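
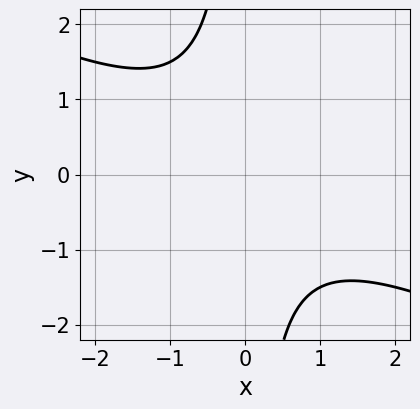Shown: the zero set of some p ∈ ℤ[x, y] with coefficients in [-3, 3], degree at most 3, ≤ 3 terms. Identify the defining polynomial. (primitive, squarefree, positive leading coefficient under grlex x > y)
x^2 + 2*x*y + 2

First, the degree is 2 — no degree-1 curve has this shape.
Then, reading off the gridlines: it misses every integer gridline on the y-axis; the curve avoids every integer x-axis point in the box.
Finally, solving for integer coefficients yields p as stated.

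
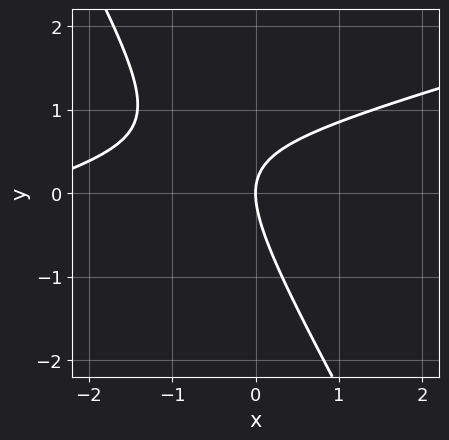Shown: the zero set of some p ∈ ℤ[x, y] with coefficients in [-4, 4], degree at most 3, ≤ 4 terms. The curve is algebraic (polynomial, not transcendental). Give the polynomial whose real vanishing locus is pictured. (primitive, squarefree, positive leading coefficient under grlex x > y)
(a) Degree: the shape is more complex than any degree-1 curve, so deg p = 2.
(b) Observable constraints: one x-axis crossing is at x = 0; one y-axis crossing is at y = 0.
(c) Solving for integer coefficients yields p as stated.

x^2 - 3*x*y - 2*y^2 + 3*x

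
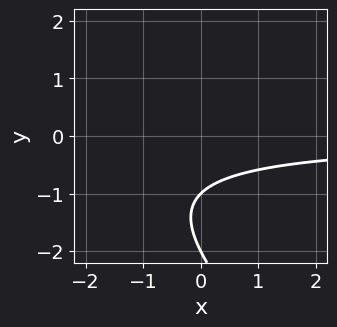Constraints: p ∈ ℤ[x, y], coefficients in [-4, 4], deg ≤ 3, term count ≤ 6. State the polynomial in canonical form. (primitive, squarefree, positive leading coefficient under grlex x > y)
First, the degree is 2 — no degree-1 curve has this shape.
Next, checking where it meets the axes: it misses every integer gridline on the x-axis; among the integer gridlines, it crosses the y-axis at y ∈ {-2, -1}.
Finally, assembling these constraints gives the stated polynomial.

x*y + y^2 + 3*y + 2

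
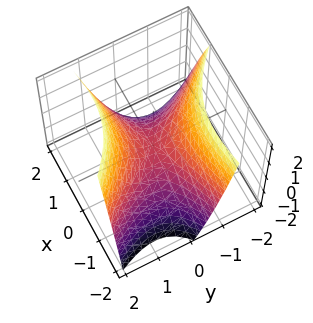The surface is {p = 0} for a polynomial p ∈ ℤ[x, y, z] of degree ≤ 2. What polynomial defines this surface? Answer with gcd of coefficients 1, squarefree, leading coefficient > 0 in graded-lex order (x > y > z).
(a) The degree is 2 — a generic line meets the surface in up to 2 points.
(b) Checking where it meets the axes: it meets the y-axis at y = 0 (among the integer gridlines); one x-axis crossing is at x = 0.
(c) Together with the visible shape, these determine p as stated.

x^2 - 2*x*y - 2*y^2 + 2*z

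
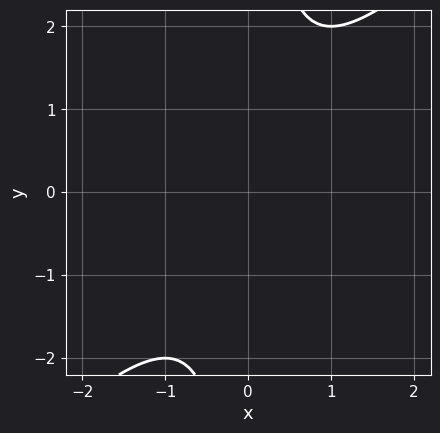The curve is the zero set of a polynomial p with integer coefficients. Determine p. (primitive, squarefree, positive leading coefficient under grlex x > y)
x^2 - x*y + 1

(a) The degree is 2 — the shape is more complex than any degree-1 curve.
(b) From the visible intercepts: no y-intercept at any integer in the box; no x-intercept at any integer in the box.
(c) Matching integer coefficients to the picture gives p.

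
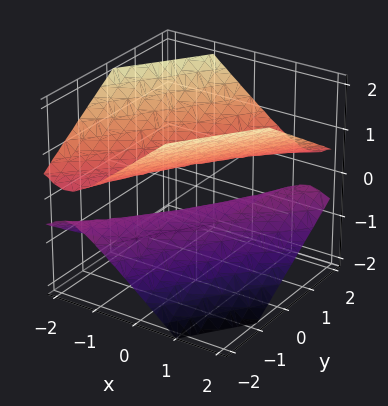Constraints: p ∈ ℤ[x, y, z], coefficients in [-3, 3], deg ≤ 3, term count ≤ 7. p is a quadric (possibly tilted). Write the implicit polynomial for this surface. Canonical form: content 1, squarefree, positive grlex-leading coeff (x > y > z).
2*x^2 - 3*x*y + y^2 - 3*z^2 + 1

1. The picture has 2 separate pieces. Treating them together as one polynomial.
2. The degree is 2 — a generic line meets the surface in up to 2 points.
3. From the axis intercepts and sections: the surface avoids every integer y-axis point in the box; the surface avoids every integer x-axis point in the box.
4. Putting this together gives p.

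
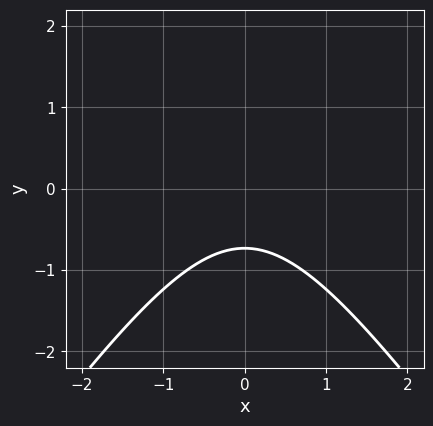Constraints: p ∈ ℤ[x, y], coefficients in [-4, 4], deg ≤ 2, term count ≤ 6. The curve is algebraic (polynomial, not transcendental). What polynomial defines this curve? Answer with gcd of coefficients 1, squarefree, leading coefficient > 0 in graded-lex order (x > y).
2*x^2 - y^2 + 2*y + 2

Degree: the shape is more complex than any degree-1 curve, so deg p = 2.
Symmetries: mirror symmetry x ↦ −x ⇒ only even powers of x.
Reading off the gridlines: the curve avoids every integer x-axis point in the box.
These observations pin down the coefficients.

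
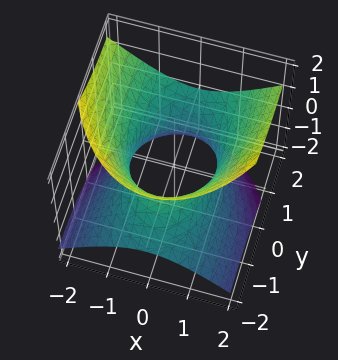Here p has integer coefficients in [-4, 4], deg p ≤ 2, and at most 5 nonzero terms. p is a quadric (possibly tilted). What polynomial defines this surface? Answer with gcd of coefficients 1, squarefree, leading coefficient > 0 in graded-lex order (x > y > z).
3*x^2 + y^2 - 3*y*z - 3*z^2 - 3

The degree is 2 — the shape is more complex than any degree-1 surface.
Against the integer gridlines: among the integer gridlines, it crosses the x-axis at x ∈ {-1, 1}; the surface avoids every integer z-axis point in the box.
Matching integer coefficients to the picture gives p.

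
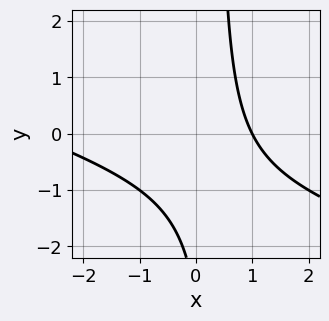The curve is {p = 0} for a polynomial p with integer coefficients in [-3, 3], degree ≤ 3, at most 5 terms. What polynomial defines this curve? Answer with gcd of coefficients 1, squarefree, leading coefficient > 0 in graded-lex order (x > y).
x^2 + 3*x*y + 2*x - y - 3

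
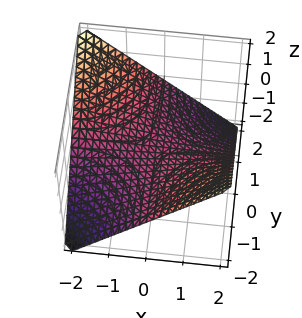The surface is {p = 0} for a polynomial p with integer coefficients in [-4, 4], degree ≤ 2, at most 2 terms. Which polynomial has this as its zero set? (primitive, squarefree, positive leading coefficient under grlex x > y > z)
1. deg p = 2. A hyperbolic paraboloid; a quadric.
2. Observable constraints: the visible y-axis segment lies entirely on the surface; every point of the x-axis in the box is on the surface; it meets the z-axis at z = 0 (among the integer gridlines).
3. Together with the visible shape, these determine p as stated.

x*y + 2*z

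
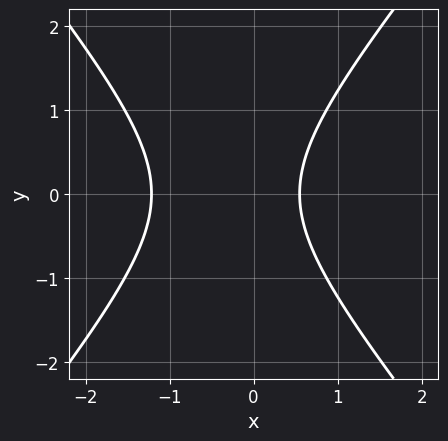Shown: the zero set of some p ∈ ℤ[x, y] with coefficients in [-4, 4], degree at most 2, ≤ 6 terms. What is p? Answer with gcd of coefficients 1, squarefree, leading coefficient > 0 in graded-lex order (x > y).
3*x^2 - 2*y^2 + 2*x - 2

First, degree: no degree-1 curve has this shape, so deg p = 2.
Then, symmetries: the y ↦ −y reflection is a symmetry, so y appears only in even powers.
Next, reading off the gridlines: the curve avoids every integer y-axis point in the box.
Finally, putting this together gives p.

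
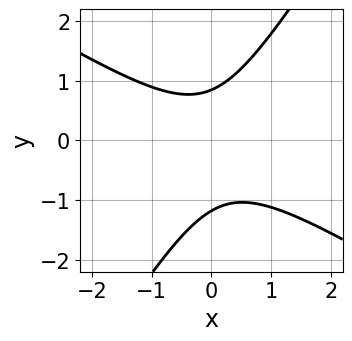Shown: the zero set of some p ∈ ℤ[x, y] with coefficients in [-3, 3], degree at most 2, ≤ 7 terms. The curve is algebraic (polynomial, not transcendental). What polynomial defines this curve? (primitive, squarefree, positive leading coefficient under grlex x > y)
1. deg p = 2.
2. Against the integer gridlines: it misses every integer gridline on the x-axis.
3. These observations pin down the coefficients.

3*x^2 + 3*x*y - 3*y^2 - y + 3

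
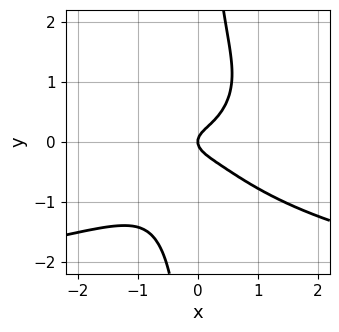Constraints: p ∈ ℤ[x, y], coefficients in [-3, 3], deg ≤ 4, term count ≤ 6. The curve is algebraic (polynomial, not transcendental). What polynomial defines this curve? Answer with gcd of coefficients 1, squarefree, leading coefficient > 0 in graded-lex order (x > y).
First, the degree is 4 — the shape is more complex than any degree-3 curve.
Next, from the axis intercepts and sections: one x-axis crossing is at x = 0; it crosses the y-axis at the gridline y = 0.
Finally, the integer polynomial consistent with all of this is the stated p.

x^3*y + 3*x*y^3 + 3*x^3 - 3*y^2 + x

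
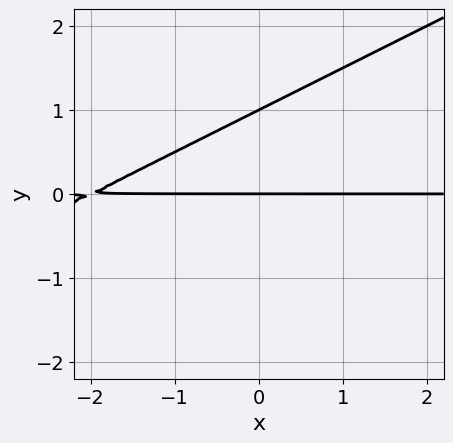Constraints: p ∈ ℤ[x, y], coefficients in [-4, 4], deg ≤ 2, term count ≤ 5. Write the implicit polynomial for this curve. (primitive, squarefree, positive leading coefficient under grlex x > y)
x*y - 2*y^2 + 2*y

(a) Degree: the shape is more complex than any degree-1 curve, so deg p = 2.
(b) Observable constraints: among the integer gridlines, it crosses the y-axis at y ∈ {0, 1}; every point of the x-axis in the box is on the curve.
(c) Matching integer coefficients to the picture gives p.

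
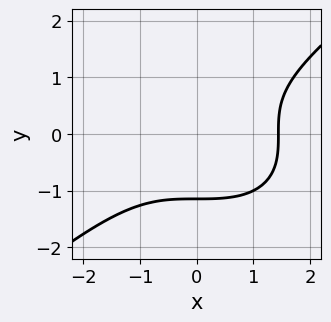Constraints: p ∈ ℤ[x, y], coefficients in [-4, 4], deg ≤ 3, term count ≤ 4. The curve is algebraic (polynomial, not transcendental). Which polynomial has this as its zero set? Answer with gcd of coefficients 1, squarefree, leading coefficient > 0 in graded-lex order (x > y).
First, deg p = 3. A generic line meets the curve in up to 3 points.
Finally, the integer polynomial consistent with all of this is the stated p.

x^3 - 2*y^3 - 3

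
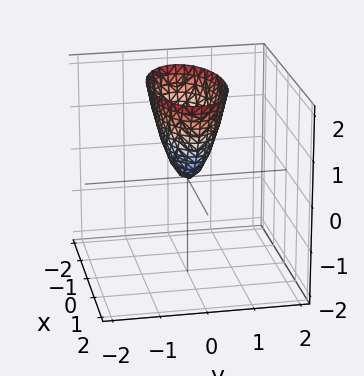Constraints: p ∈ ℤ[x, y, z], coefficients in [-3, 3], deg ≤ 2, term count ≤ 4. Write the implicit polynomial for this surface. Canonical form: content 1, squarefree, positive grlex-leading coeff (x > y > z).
First, degree: a paraboloid; a quadric, so deg p = 2.
Then, symmetries: mirror symmetry x ↦ −x ⇒ only even powers of x; it's symmetric under y → −y, forcing even powers of y.
Then, observable constraints: it crosses the x-axis at the gridline x = 0; it crosses the y-axis at the gridline y = 0; it crosses the z-axis at the gridline z = 0.
Finally, together with the visible shape, these determine p as stated.

x^2 + 3*y^2 - z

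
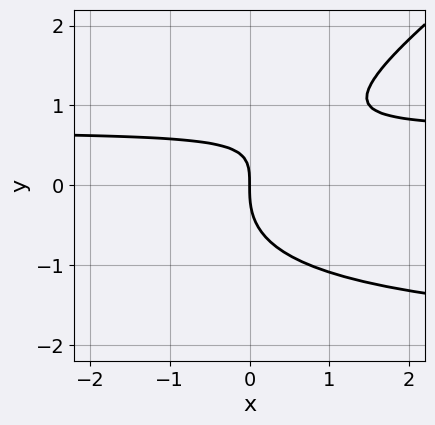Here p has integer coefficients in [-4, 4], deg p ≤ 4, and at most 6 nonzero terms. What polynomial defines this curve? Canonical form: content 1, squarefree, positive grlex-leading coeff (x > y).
Degree: no degree-2 curve has this shape, so deg p = 3.
Observable constraints: it meets the y-axis at y = 0 (among the integer gridlines); it crosses the x-axis at the gridline x = 0.
These observations pin down the coefficients.

2*x*y^2 - 3*y^3 + 3*x*y - 3*x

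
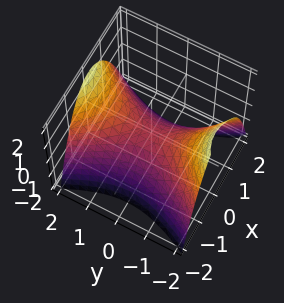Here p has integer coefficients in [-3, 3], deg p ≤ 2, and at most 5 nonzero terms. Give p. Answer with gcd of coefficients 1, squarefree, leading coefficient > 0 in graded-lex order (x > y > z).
2*x^2 - y^2 + 2*z

The degree is 2 — a hyperbolic paraboloid; a quadric.
Symmetries: the x ↦ −x reflection is a symmetry, so x appears only in even powers; mirror symmetry y ↦ −y ⇒ only even powers of y.
Against the integer gridlines: one x-axis crossing is at x = 0; one z-axis crossing is at z = 0.
The integer polynomial consistent with all of this is the stated p.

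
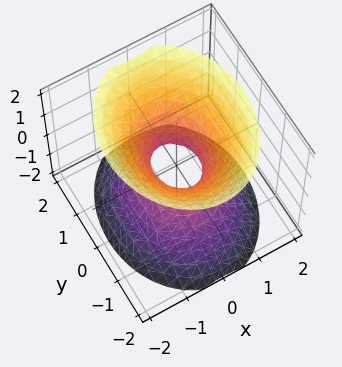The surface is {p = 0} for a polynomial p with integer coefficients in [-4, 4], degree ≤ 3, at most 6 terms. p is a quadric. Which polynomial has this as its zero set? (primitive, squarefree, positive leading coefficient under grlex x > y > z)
First, the degree is 2 — one connected sheet with a waist; a quadric.
Next, symmetries: it's symmetric under z → −z, forcing even powers of z; the y ↦ −y reflection is a symmetry, so y appears only in even powers; mirror symmetry x ↦ −x ⇒ only even powers of x.
Then, from the axis intercepts and sections: it misses every integer gridline on the z-axis.
Finally, assembling these constraints gives the stated polynomial.

3*x^2 + 2*y^2 - 2*z^2 - 1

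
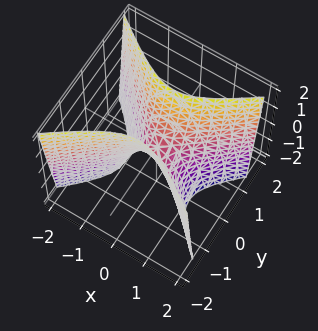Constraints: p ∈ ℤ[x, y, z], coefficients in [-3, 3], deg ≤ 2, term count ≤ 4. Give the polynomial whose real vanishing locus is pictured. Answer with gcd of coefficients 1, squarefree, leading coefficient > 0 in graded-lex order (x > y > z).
2*x^2 - 3*y^2 + z

deg p = 2. A saddle surface; a quadric.
Symmetries: the x ↦ −x reflection is a symmetry, so x appears only in even powers; mirror symmetry y ↦ −y ⇒ only even powers of y.
Against the integer gridlines: one y-axis crossing is at y = 0; one x-axis crossing is at x = 0; it crosses the z-axis at the gridline z = 0.
Solving for integer coefficients yields p as stated.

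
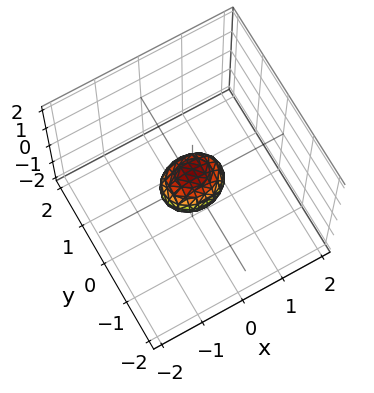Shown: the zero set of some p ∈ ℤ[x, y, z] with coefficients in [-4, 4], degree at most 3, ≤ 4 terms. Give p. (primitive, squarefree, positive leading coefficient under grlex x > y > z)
2*x^2 + 3*y^2 + 2*z^2 - 1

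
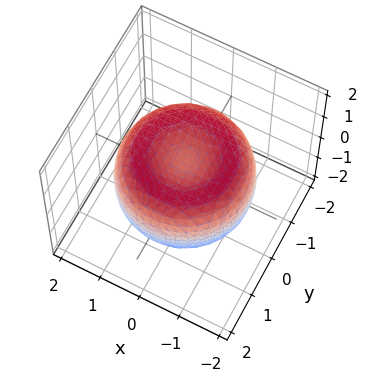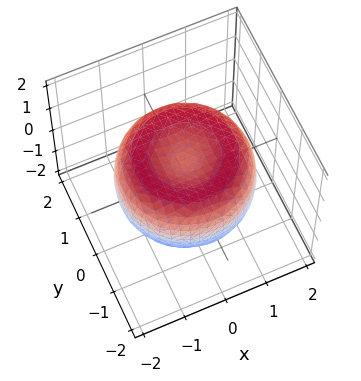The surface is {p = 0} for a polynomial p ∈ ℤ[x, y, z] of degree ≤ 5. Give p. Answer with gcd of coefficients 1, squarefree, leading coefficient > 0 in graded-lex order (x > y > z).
x^4 + 2*x^2*y^2 + y^4 - 2*x^2 - 2*y^2 + 2*z^2 - 1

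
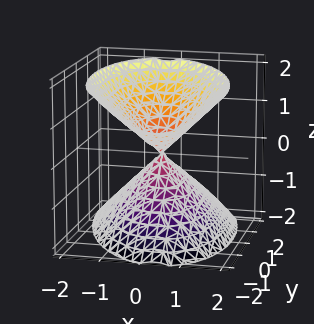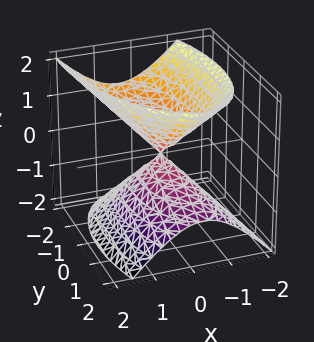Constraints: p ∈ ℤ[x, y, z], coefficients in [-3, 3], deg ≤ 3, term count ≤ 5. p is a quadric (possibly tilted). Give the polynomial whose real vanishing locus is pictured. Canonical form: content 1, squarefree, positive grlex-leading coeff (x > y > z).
First, there are 2 components. They look like related sheets of one shape, so recover p as a whole.
Then, the degree is 2 — the shape is more complex than any degree-1 surface.
Then, against the integer gridlines: it crosses the z-axis at the gridline z = 0; it meets the x-axis at x = 0 (among the integer gridlines); one y-axis crossing is at y = 0.
Finally, solving for integer coefficients yields p as stated.

3*x^2 + x*y + y^2 + y*z - 2*z^2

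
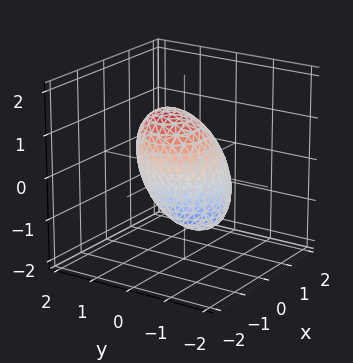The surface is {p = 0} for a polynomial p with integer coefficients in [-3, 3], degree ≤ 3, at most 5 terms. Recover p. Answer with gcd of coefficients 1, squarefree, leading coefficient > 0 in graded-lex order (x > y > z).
3*x^2 + 3*y^2 - 2*y*z + 2*z^2 - 3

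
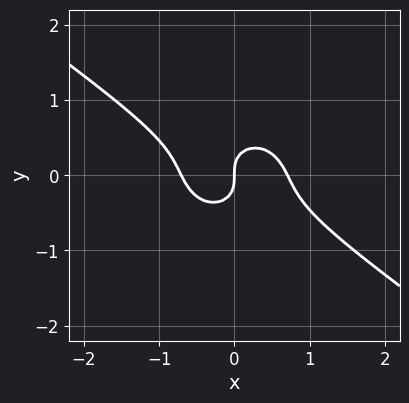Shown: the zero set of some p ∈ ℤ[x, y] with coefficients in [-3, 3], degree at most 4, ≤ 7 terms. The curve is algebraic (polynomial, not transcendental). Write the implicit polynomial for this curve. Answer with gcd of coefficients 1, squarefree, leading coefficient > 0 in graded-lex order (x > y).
2*x^3 + 2*x^2*y + x*y^2 + 3*y^3 - x

deg p = 3. A generic line meets the curve in up to 3 points.
Observable constraints: it crosses the y-axis at the gridline y = 0; it meets the x-axis at x = 0 (among the integer gridlines).
Solving for integer coefficients yields p as stated.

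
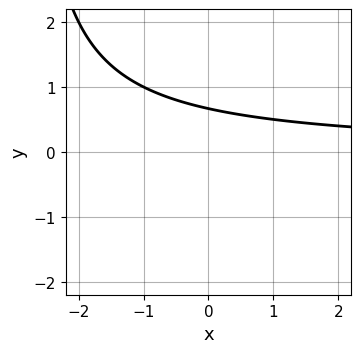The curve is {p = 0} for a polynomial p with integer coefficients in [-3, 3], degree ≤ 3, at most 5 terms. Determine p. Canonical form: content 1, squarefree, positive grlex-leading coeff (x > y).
x*y + 3*y - 2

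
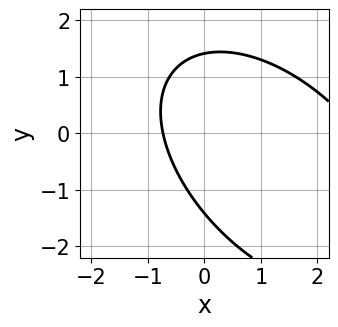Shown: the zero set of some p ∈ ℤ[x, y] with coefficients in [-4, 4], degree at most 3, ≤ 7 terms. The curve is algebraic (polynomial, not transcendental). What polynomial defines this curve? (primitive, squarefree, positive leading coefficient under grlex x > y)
x^2 + x*y + y^2 - 2*x - 2

(a) deg p = 2.
(b) Solving for integer coefficients yields p as stated.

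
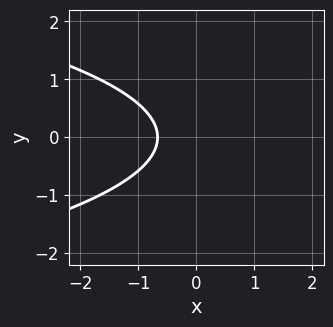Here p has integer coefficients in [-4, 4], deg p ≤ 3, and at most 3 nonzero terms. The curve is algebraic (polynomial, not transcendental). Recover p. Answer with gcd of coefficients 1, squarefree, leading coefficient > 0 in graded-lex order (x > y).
Degree: a generic line meets the curve in up to 2 points, so deg p = 2.
Symmetries: the y ↦ −y reflection is a symmetry, so y appears only in even powers.
Reading off the gridlines: the curve avoids every integer y-axis point in the box.
Fitting integer coefficients to these (and the overall shape) gives p.

3*y^2 + 3*x + 2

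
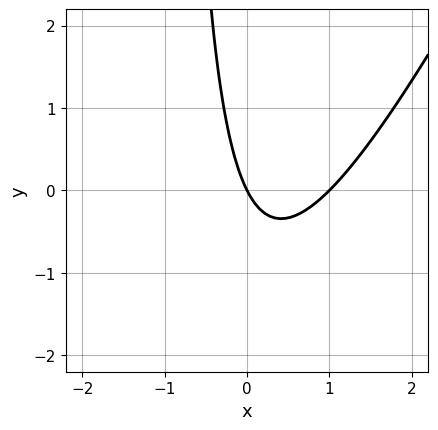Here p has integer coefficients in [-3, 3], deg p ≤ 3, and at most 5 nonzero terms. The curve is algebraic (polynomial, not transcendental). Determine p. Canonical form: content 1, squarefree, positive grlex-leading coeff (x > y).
2*x^2 - x*y - 2*x - y

The degree is 2 — a generic line meets the curve in up to 2 points.
From the visible intercepts: among the integer gridlines, it crosses the x-axis at x ∈ {0, 1}; it meets the y-axis at y = 0 (among the integer gridlines).
Matching integer coefficients to the picture gives p.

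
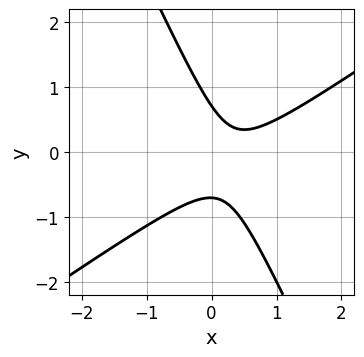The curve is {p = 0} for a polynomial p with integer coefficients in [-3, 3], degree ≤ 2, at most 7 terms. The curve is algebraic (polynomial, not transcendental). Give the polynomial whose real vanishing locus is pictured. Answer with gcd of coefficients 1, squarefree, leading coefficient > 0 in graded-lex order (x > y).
Degree: a generic line meets the curve in up to 2 points, so deg p = 2.
From the visible intercepts: the curve avoids every integer x-axis point in the box.
Matching integer coefficients to the picture gives p.

3*x^2 - 3*x*y - 2*y^2 - 2*x + 1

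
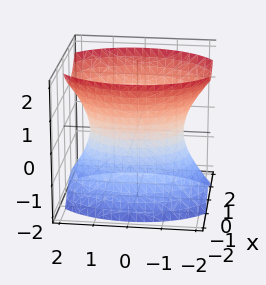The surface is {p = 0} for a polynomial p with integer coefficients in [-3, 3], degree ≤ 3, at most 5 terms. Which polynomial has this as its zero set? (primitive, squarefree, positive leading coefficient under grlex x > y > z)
1. deg p = 2. One connected sheet with a waist; a quadric.
2. Symmetries: mirror symmetry z ↦ −z ⇒ only even powers of z; it's symmetric under y → −y, forcing even powers of y; the x ↦ −x reflection is a symmetry, so x appears only in even powers.
3. Reading off the gridlines: among the integer gridlines, it crosses the x-axis at x ∈ {-1, 1}; the surface avoids every integer z-axis point in the box.
4. Assembling these constraints gives the stated polynomial.

2*x^2 + y^2 - z^2 - 2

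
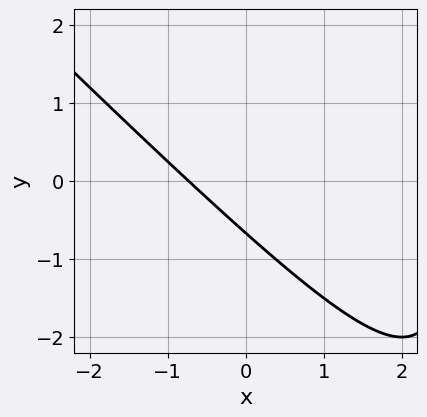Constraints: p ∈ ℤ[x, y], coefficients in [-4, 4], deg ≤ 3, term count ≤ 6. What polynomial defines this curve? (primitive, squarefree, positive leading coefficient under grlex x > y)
x^2 + x*y - 2*x - 3*y - 2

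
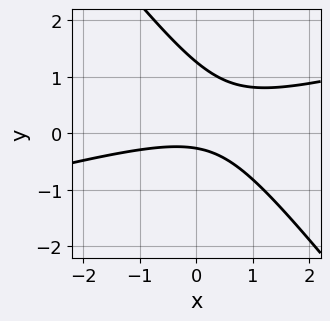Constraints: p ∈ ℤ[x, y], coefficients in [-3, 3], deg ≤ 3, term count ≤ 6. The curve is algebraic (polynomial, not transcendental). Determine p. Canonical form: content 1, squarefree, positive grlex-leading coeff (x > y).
(a) Degree: no degree-1 curve has this shape, so deg p = 2.
(b) Reading off the gridlines: no x-intercept at any integer in the box.
(c) Putting this together gives p.

x^2 - 3*x*y - 3*y^2 + 3*y + 1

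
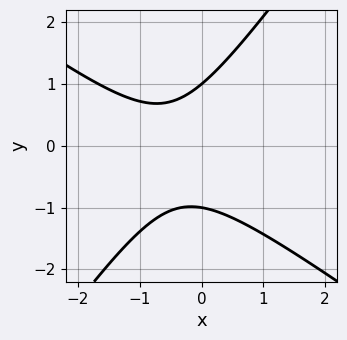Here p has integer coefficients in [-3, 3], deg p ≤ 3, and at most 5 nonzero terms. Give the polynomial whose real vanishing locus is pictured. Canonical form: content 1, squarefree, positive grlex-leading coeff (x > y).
3*x^2 + 2*x*y - 3*y^2 + 3*x + 3

(a) Degree: a generic line meets the curve in up to 2 points, so deg p = 2.
(b) Against the integer gridlines: among the integer gridlines, it crosses the y-axis at y ∈ {-1, 1}; no x-intercept at any integer in the box.
(c) The integer polynomial consistent with all of this is the stated p.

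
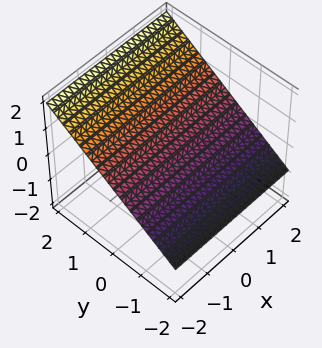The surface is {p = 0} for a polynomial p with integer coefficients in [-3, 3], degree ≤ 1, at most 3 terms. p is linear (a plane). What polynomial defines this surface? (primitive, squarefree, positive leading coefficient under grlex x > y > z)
2*y - 3*z + 2

(a) Degree: the surface is flat (a plane), so deg p = 1.
(b) Against the integer gridlines: the surface avoids every integer x-axis point in the box; it crosses the y-axis at the gridline y = -1.
(c) Matching integer coefficients to the picture gives p.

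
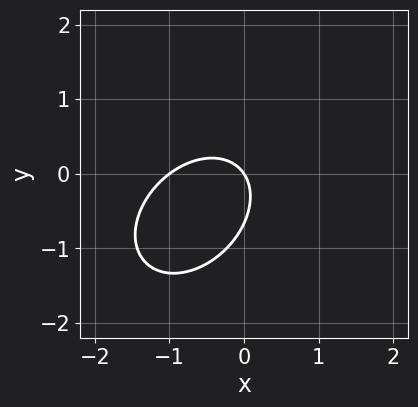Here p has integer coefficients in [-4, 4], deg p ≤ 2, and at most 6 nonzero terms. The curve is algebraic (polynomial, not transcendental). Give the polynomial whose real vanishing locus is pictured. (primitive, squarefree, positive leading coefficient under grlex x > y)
3*x^2 - 2*x*y + 3*y^2 + 3*x + 2*y

First, degree: no degree-1 curve has this shape, so deg p = 2.
Next, from the visible intercepts: among the integer gridlines, it crosses the x-axis at x ∈ {-1, 0}; it meets the y-axis at y = 0 (among the integer gridlines).
Finally, the integer polynomial consistent with all of this is the stated p.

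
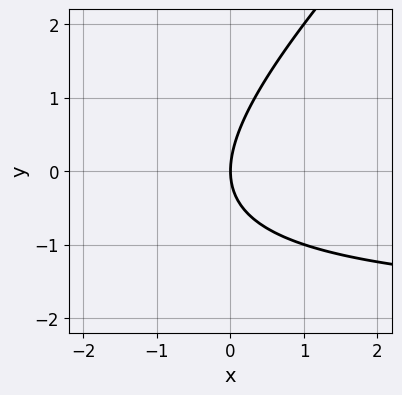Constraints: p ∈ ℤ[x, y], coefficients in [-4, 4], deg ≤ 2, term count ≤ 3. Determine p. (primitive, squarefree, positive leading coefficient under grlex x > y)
x*y - y^2 + 2*x

1. deg p = 2.
2. Against the integer gridlines: one x-axis crossing is at x = 0; one y-axis crossing is at y = 0.
3. Matching integer coefficients to the picture gives p.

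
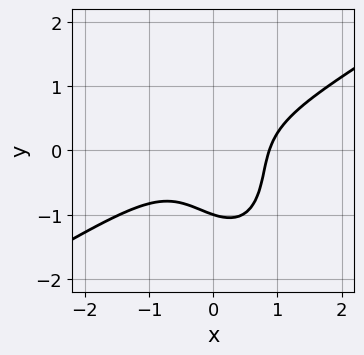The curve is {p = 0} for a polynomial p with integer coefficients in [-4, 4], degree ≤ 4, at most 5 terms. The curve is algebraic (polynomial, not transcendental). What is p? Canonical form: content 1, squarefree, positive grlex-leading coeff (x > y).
The degree is 3 — a generic line meets the curve in up to 3 points.
From the visible intercepts: it crosses the y-axis at the gridline y = -1.
The integer polynomial consistent with all of this is the stated p.

3*x^3 - 3*x^2*y - 2*x*y^2 - 2*y^3 - 2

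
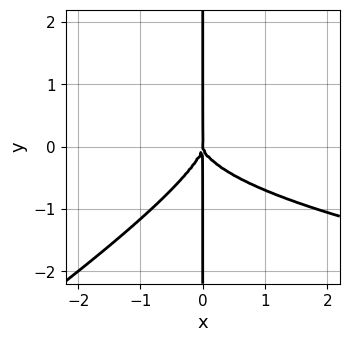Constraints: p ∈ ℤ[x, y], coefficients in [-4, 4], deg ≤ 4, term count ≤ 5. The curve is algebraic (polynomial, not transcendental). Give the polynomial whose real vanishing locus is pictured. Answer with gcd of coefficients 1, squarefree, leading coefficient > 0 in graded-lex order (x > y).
2*x^2*y^2 - 3*x*y^3 - 2*x^3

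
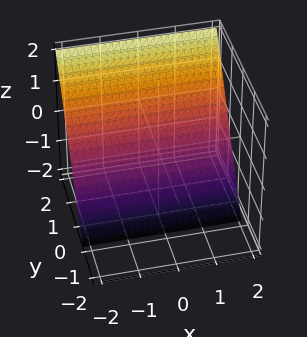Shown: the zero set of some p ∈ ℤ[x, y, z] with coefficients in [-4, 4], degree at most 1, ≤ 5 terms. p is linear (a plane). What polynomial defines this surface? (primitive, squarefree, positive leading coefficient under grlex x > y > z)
3*y - 2*z - 2

1. The degree is 1 — the surface is flat (a plane).
2. Checking where it meets the axes: it crosses the z-axis at the gridline z = -1; the surface avoids every integer x-axis point in the box.
3. Fitting integer coefficients to these (and the overall shape) gives p.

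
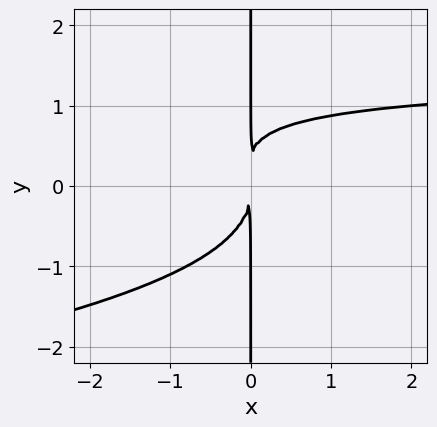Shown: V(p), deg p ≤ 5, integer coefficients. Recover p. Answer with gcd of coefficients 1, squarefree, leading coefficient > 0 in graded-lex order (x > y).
3*x*y^3 + 2*x^2*y - x*y^2 - 3*x^2

deg p = 4. The shape is more complex than any degree-3 curve.
Checking where it meets the axes: the visible y-axis segment lies entirely on the curve.
Fitting integer coefficients to these (and the overall shape) gives p.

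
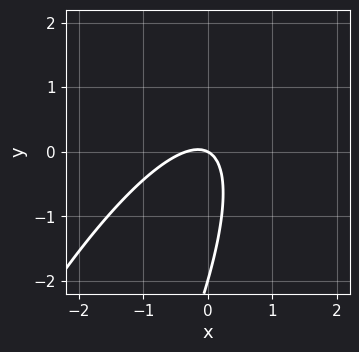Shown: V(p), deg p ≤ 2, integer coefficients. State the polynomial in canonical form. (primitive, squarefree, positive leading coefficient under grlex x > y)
1. The degree is 2 — a generic line meets the curve in up to 2 points.
2. Against the integer gridlines: it crosses the x-axis at the gridline x = 0; the y-axis gridline crossings are at y ∈ {-2, 0}.
3. Matching integer coefficients to the picture gives p.

3*x^2 - 3*x*y + y^2 + x + 2*y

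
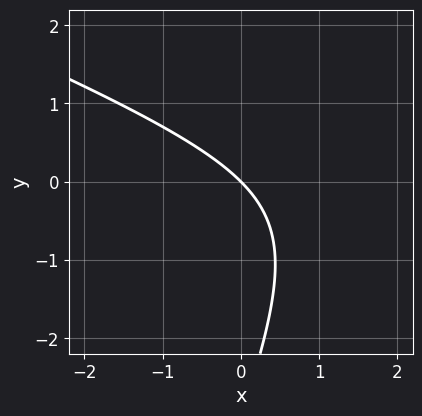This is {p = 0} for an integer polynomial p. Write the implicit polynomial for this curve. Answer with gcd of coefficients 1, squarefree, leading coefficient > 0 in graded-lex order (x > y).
(a) deg p = 2.
(b) Observable constraints: it crosses the y-axis at the gridline y = 0; it meets the x-axis at x = 0 (among the integer gridlines).
(c) Fitting integer coefficients to these (and the overall shape) gives p.

x^2 + 2*x*y - y^2 - 3*x - 3*y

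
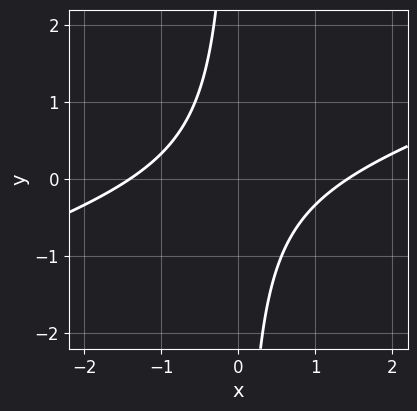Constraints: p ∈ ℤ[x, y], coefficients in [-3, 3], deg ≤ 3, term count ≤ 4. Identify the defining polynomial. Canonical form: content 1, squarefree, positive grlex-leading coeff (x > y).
(a) Degree: the shape is more complex than any degree-1 curve, so deg p = 2.
(b) Observable constraints: no y-intercept at any integer in the box.
(c) Together with the visible shape, these determine p as stated.

x^2 - 3*x*y - 2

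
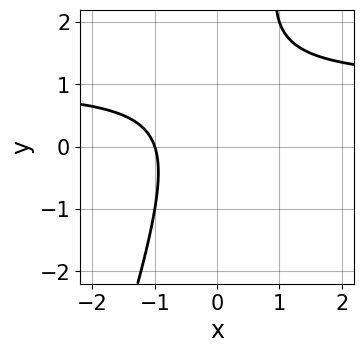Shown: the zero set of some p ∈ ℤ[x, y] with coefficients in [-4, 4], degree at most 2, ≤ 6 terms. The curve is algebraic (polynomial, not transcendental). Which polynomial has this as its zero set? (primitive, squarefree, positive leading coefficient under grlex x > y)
First, degree: no degree-1 curve has this shape, so deg p = 2.
Then, from the visible intercepts: it crosses the x-axis at the gridline x = -1; the curve avoids every integer y-axis point in the box.
Finally, assembling these constraints gives the stated polynomial.

3*x*y - y^2 - 3*x + 2*y - 3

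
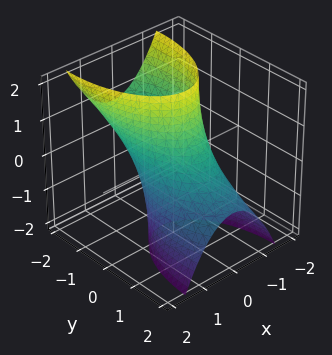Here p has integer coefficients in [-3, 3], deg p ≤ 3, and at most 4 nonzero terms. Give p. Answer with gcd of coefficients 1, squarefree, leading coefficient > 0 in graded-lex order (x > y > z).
3*x^2 + y^2 + 2*y*z - 2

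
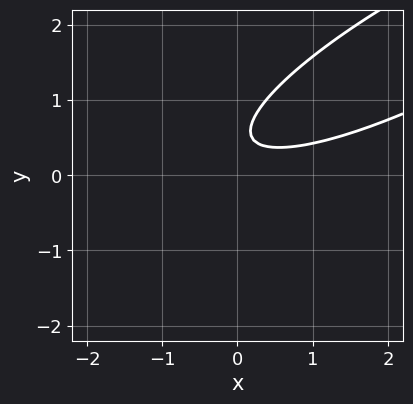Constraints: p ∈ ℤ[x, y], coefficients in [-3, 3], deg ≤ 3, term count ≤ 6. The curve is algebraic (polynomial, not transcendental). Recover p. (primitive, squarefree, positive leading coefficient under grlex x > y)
x^2 - 3*x*y + 3*y^2 - 3*y + 1

First, the degree is 2 — a generic line meets the curve in up to 2 points.
Next, against the integer gridlines: the curve avoids every integer x-axis point in the box; the curve avoids every integer y-axis point in the box.
Finally, putting this together gives p.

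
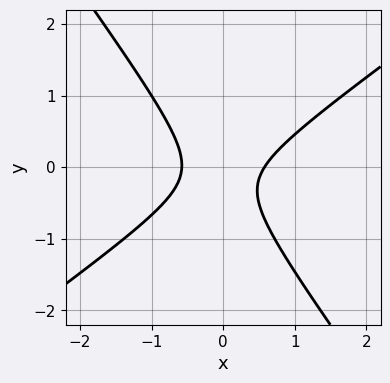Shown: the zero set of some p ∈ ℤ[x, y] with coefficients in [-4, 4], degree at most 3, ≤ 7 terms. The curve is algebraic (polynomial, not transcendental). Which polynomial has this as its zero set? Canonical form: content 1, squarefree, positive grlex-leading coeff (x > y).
3*x^2 - 2*x*y - 3*y^2 - y - 1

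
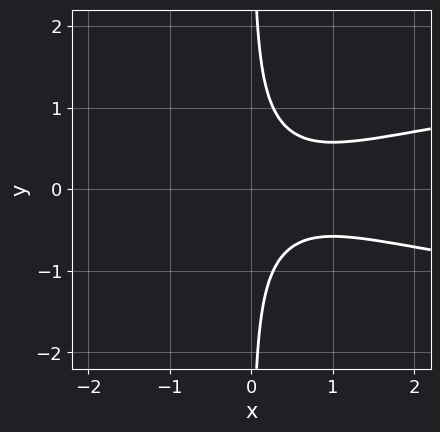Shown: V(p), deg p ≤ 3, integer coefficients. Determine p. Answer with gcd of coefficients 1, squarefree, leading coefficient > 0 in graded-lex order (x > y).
3*x*y^2 - x^2 + x - 1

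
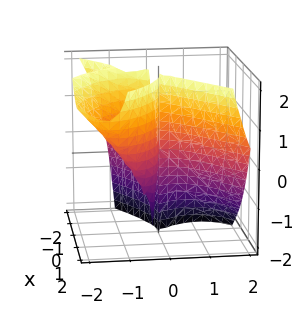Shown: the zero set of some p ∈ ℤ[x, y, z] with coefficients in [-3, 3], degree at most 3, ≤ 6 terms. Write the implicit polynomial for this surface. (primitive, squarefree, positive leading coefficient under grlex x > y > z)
(a) The degree is 3 — a generic line meets the surface in up to 3 points.
(b) Checking where it meets the axes: the visible z-axis segment lies entirely on the surface; it crosses the y-axis at the gridline y = 0; it crosses the x-axis at the gridline x = 0.
(c) Assembling these constraints gives the stated polynomial.

x^3 - 2*y^3 - 2*y^2*z + 3*x*y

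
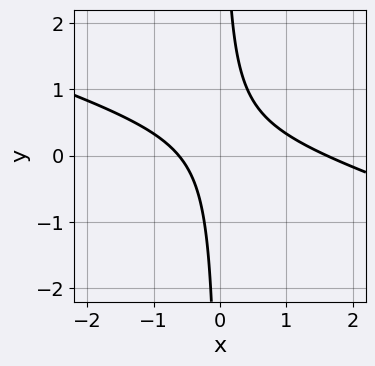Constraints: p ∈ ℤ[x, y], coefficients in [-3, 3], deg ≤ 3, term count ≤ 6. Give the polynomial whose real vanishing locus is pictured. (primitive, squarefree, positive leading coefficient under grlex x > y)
x^2 + 3*x*y - x - 1

1. The degree is 2 — a generic line meets the curve in up to 2 points.
2. Checking where it meets the axes: it misses every integer gridline on the y-axis.
3. Together with the visible shape, these determine p as stated.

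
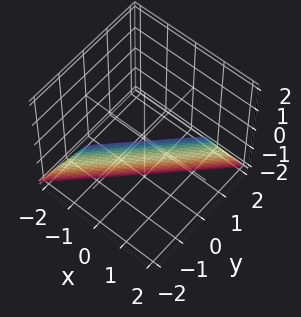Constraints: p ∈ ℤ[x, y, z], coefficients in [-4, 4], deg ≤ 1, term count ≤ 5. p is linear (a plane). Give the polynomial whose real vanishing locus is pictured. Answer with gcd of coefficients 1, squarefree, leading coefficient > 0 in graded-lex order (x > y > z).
First, the degree is 1 — the surface is flat (a plane).
Next, against the integer gridlines: it meets the x-axis at x = 1 (among the integer gridlines); it meets the z-axis at z = -2 (among the integer gridlines); it meets the y-axis at y = -1 (among the integer gridlines).
Finally, the integer polynomial consistent with all of this is the stated p.

2*x - 2*y - z - 2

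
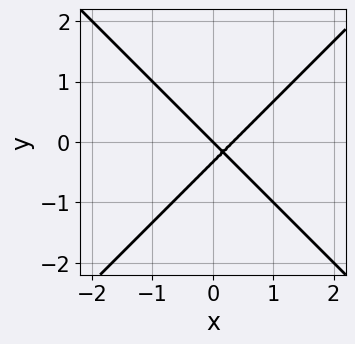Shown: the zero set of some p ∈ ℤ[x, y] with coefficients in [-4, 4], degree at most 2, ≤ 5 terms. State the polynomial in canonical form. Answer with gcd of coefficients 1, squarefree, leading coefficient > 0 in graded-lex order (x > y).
3*x^2 - 3*y^2 - x - y

First, deg p = 2.
Then, observable constraints: one x-axis crossing is at x = 0; it crosses the y-axis at the gridline y = 0.
Finally, assembling these constraints gives the stated polynomial.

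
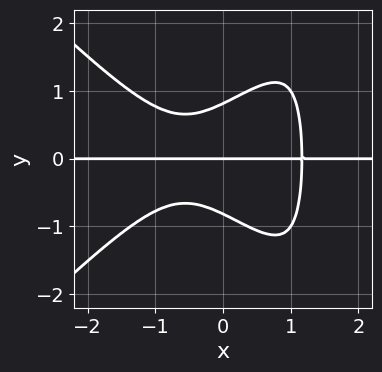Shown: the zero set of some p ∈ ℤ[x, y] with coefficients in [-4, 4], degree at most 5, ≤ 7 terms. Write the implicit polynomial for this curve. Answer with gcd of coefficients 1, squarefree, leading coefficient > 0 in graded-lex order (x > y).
1. deg p = 4. No degree-3 curve has this shape.
2. Against the integer gridlines: one y-axis crossing is at y = 0; every point of the x-axis in the box is on the curve.
3. Together with the visible shape, these determine p as stated.

2*x^3*y - 2*x*y^3 + 3*y^3 - x*y - 2*y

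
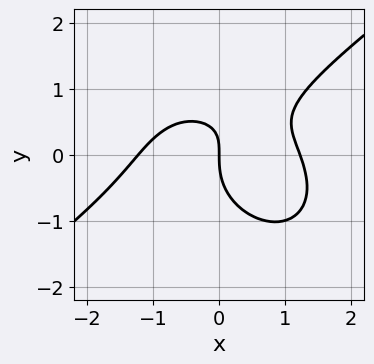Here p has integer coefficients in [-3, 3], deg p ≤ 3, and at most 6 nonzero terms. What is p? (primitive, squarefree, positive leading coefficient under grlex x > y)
2*x^3 - x^2*y - 3*y^3 + 3*x*y - 3*x

(a) Degree: a generic line meets the curve in up to 3 points, so deg p = 3.
(b) Observable constraints: one y-axis crossing is at y = 0; it meets the x-axis at x = 0 (among the integer gridlines).
(c) Matching integer coefficients to the picture gives p.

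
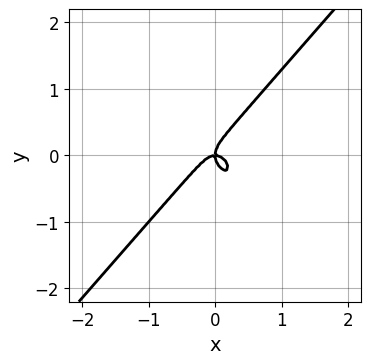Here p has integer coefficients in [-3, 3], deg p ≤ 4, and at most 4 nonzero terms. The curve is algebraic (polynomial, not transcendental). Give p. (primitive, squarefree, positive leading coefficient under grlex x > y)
3*x^3 - 2*y^3 + x*y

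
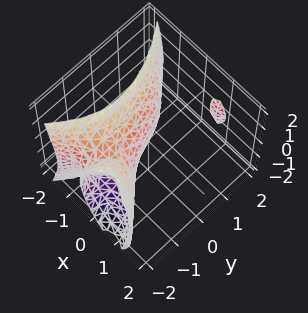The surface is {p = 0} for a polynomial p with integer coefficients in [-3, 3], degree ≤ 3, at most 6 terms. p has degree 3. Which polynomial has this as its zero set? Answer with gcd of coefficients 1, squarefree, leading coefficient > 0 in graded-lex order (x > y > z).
First, the picture has 2 separate pieces. They look like related sheets of one shape, so recover p as a whole.
Then, degree: no degree-2 surface has this shape, so deg p = 3.
Next, checking where it meets the axes: it crosses the y-axis at the gridline y = 0; it meets the x-axis at x = 0 (among the integer gridlines); it crosses the z-axis at the gridline z = 0.
Finally, together with the visible shape, these determine p as stated.

3*x^3 - 2*x*y^2 + z^2 + 3*x + y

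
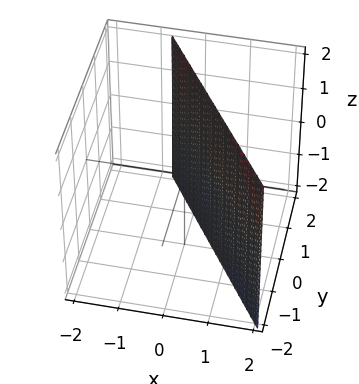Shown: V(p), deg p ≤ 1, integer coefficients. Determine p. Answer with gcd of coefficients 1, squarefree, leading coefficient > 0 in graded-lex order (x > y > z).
3*x + 2*y - 2

1. deg p = 1. The surface is flat (a plane).
2. From the visible intercepts: it meets the y-axis at y = 1 (among the integer gridlines); no z-intercept at any integer in the box.
3. Solving for integer coefficients yields p as stated.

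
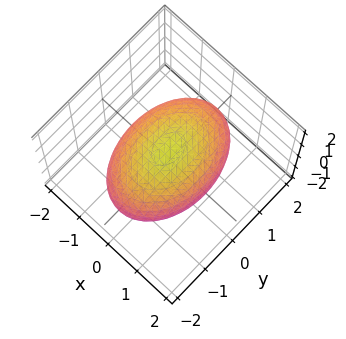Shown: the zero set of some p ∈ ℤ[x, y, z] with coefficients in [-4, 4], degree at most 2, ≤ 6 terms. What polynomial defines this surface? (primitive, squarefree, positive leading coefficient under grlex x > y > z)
First, degree: a closed, bounded, convex surface; a quadric, so deg p = 2.
Then, symmetries: mirror symmetry y ↦ −y ⇒ only even powers of y; mirror symmetry z ↦ −z ⇒ only even powers of z; mirror symmetry x ↦ −x ⇒ only even powers of x.
Next, checking where it meets the axes: among the integer gridlines, it crosses the z-axis at z ∈ {-1, 1}.
Finally, assembling these constraints gives the stated polynomial.

2*x^2 + y^2 + 3*z^2 - 3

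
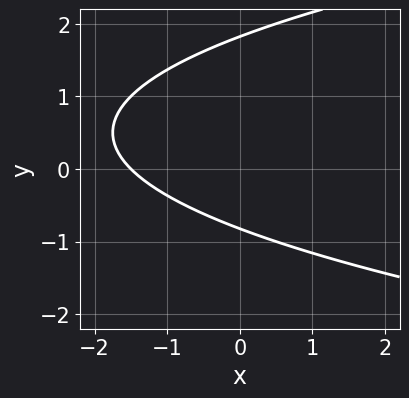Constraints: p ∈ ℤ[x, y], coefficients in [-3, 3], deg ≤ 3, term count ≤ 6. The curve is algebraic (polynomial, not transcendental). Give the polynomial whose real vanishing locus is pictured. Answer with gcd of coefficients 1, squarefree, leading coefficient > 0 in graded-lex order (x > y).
2*y^2 - 2*x - 2*y - 3

1. deg p = 2.
2. The integer polynomial consistent with all of this is the stated p.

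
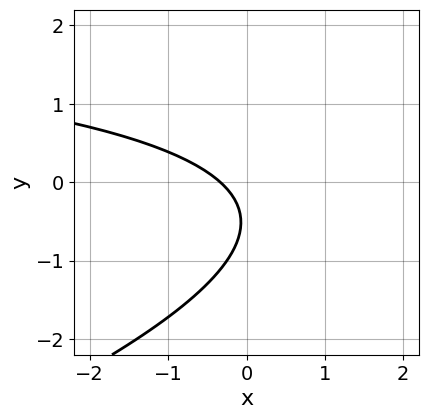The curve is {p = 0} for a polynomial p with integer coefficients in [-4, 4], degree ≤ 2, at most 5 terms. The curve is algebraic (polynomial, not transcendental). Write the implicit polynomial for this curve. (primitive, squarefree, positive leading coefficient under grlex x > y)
x*y - 3*y^2 - 3*x - 3*y - 1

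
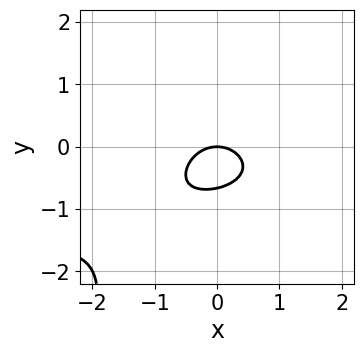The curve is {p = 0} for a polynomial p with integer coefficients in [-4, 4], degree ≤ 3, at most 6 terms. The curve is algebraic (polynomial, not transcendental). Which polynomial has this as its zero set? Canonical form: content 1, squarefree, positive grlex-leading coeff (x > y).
x^2*y + x*y^2 + 2*x^2 + 3*y^2 + 2*y

The degree is 3 — a generic line meets the curve in up to 3 points.
Checking where it meets the axes: it meets the y-axis at y = 0 (among the integer gridlines); it meets the x-axis at x = 0 (among the integer gridlines).
Fitting integer coefficients to these (and the overall shape) gives p.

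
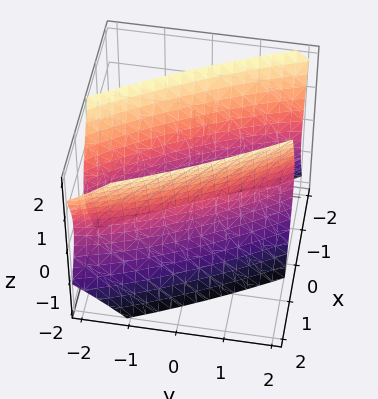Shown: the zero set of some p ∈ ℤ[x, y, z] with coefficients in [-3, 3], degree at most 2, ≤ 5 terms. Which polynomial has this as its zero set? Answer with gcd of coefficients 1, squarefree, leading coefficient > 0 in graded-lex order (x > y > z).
First, there are 2 components. They look like related sheets of one shape, so recover p as a whole.
Next, deg p = 2. The shape is more complex than any degree-1 surface.
Next, checking where it meets the axes: the surface avoids every integer z-axis point in the box.
Finally, solving for integer coefficients yields p as stated.

3*x^2 + 3*x*y + y^2 - z^2 - 2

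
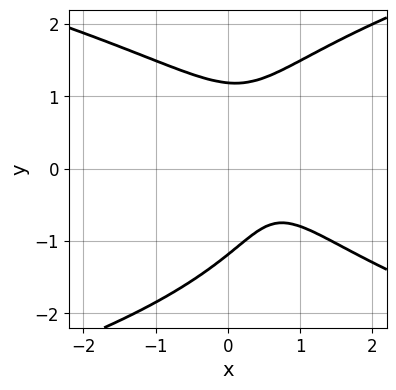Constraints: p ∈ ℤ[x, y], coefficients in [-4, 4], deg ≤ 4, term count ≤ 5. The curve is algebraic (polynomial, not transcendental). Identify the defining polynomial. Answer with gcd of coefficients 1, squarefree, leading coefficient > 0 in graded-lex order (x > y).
y^4 - 3*x^2 - 2*x*y + 3*x - 2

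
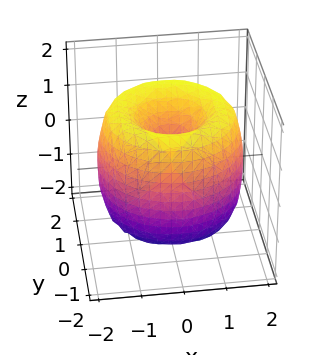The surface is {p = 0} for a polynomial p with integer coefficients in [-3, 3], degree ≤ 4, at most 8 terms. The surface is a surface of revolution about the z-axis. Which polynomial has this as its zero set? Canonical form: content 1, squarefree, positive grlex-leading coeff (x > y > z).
x^4 + 2*x^2*y^2 + y^4 - 3*x^2 - 3*y^2 + z^2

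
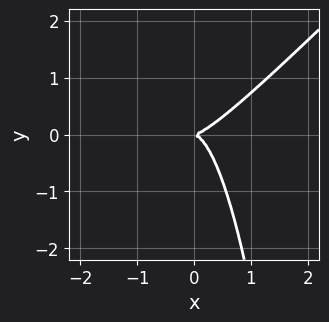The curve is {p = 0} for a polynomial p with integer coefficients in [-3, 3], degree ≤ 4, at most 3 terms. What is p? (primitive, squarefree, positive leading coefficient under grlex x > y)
2*x^3 - 2*x^2*y - y^2

First, degree: the shape is more complex than any degree-2 curve, so deg p = 3.
Next, observable constraints: it crosses the x-axis at the gridline x = 0; it meets the y-axis at y = 0 (among the integer gridlines).
Finally, matching integer coefficients to the picture gives p.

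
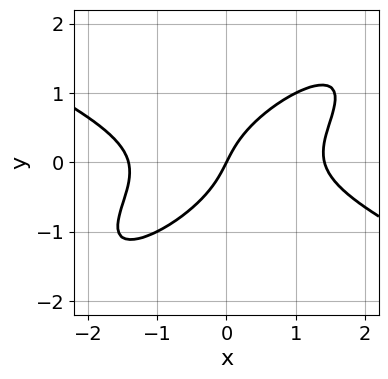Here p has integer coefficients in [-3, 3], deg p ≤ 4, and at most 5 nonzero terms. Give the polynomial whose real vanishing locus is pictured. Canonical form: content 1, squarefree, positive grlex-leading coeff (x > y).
x^3 - 3*x*y^2 + 3*y^3 - 2*x + y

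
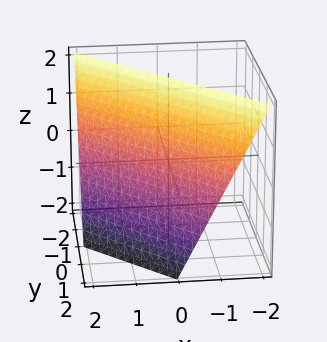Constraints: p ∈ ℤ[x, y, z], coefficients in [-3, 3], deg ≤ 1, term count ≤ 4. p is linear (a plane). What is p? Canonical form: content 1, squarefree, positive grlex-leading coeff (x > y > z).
2*x + 2*y + z - 2

1. The degree is 1 — the surface is flat (a plane).
2. From the visible intercepts: it crosses the x-axis at the gridline x = 1; it meets the z-axis at z = 2 (among the integer gridlines); one y-axis crossing is at y = 1.
3. Solving for integer coefficients yields p as stated.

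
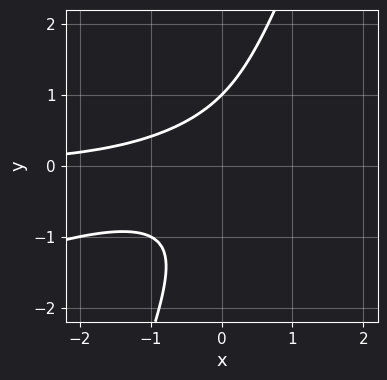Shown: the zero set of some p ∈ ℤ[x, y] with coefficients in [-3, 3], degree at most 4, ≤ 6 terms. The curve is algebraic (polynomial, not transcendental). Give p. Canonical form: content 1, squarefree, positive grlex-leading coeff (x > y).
x^2*y - 3*x*y^2 + y^3 - 1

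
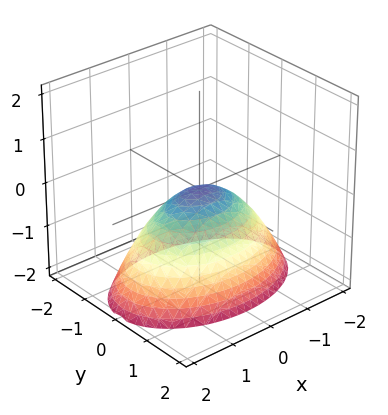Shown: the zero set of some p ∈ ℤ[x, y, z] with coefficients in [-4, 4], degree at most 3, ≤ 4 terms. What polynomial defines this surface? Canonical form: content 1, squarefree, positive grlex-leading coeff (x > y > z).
x^2 + 2*y^2 + 2*z

Degree: a paraboloid; a quadric, so deg p = 2.
Symmetries: the y ↦ −y reflection is a symmetry, so y appears only in even powers; it's symmetric under x → −x, forcing even powers of x.
Observable constraints: it meets the z-axis at z = 0 (among the integer gridlines); it meets the y-axis at y = 0 (among the integer gridlines); one x-axis crossing is at x = 0.
Assembling these constraints gives the stated polynomial.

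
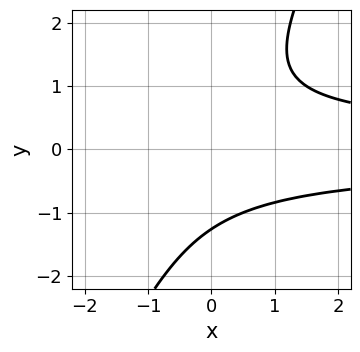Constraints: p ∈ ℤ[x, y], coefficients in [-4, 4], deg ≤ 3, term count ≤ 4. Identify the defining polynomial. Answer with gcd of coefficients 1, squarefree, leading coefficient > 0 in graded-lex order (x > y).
deg p = 3. No degree-2 curve has this shape.
Against the integer gridlines: it misses every integer gridline on the x-axis.
Solving for integer coefficients yields p as stated.

2*x*y^2 - y^3 - 2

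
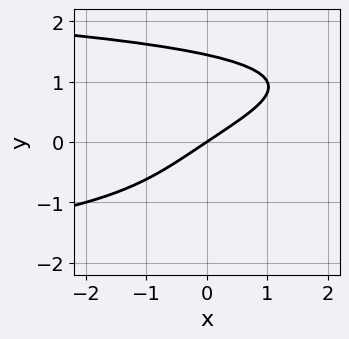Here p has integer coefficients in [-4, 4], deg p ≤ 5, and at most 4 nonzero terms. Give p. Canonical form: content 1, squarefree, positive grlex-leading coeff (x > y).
First, degree: a generic line meets the curve in up to 4 points, so deg p = 4.
Then, observable constraints: it meets the x-axis at x = 0 (among the integer gridlines); it crosses the y-axis at the gridline y = 0.
Finally, the integer polynomial consistent with all of this is the stated p.

y^4 + 2*x - 3*y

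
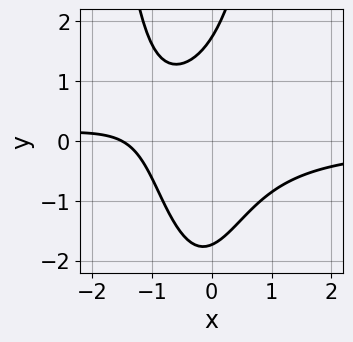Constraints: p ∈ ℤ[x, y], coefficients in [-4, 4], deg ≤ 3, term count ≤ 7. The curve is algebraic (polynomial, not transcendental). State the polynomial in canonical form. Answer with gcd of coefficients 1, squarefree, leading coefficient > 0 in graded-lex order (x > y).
1. Degree: the shape is more complex than any degree-2 curve, so deg p = 3.
2. The integer polynomial consistent with all of this is the stated p.

3*x^2*y + 2*x*y - y^2 + 2*x + 3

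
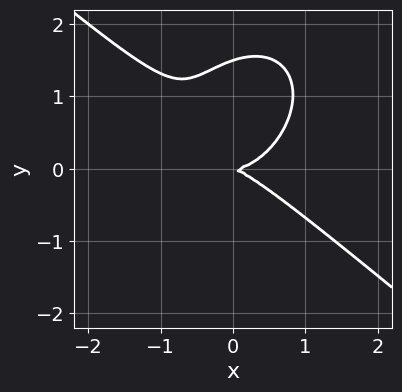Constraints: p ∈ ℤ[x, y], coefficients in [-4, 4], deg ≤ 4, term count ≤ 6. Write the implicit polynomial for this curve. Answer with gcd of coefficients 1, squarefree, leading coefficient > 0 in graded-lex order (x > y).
(a) The degree is 3 — a generic line meets the curve in up to 3 points.
(b) Checking where it meets the axes: it crosses the x-axis at the gridline x = 0; one y-axis crossing is at y = 0.
(c) The integer polynomial consistent with all of this is the stated p.

2*x^3 + x^2*y + 2*y^3 - x*y - 3*y^2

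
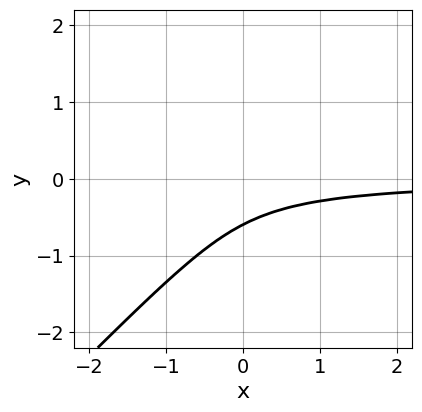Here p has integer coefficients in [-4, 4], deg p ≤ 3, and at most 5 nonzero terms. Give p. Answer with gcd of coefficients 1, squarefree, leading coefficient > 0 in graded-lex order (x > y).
3*x*y^2 - 3*y^3 - 2*x*y + y^2 - 1

1. Degree: no degree-2 curve has this shape, so deg p = 3.
2. Checking where it meets the axes: it misses every integer gridline on the x-axis.
3. Assembling these constraints gives the stated polynomial.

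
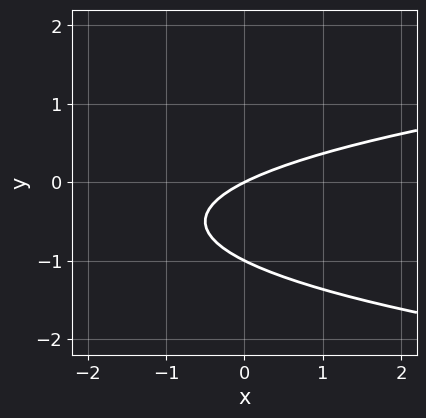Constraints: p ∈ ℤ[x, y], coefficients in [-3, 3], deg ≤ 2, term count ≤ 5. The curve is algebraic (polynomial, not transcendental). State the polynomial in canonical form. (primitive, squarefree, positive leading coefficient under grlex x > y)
2*y^2 - x + 2*y

(a) Degree: the shape is more complex than any degree-1 curve, so deg p = 2.
(b) From the axis intercepts and sections: one x-axis crossing is at x = 0; among the integer gridlines, it crosses the y-axis at y ∈ {-1, 0}.
(c) Solving for integer coefficients yields p as stated.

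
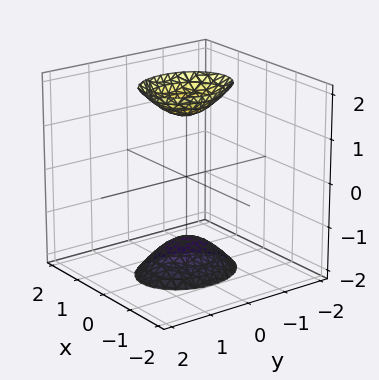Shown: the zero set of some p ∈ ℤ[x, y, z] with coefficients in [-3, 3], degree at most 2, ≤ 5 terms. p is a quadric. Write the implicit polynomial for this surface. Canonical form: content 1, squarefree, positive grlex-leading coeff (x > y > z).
(a) I count 2 distinct pieces. Treating them together as one polynomial.
(b) Degree: two sheets facing apart; a quadric, so deg p = 2.
(c) Symmetries: it's symmetric under z → −z, forcing even powers of z; it's symmetric under x → −x, forcing even powers of x; it's symmetric under y → −y, forcing even powers of y.
(d) Against the integer gridlines: the surface avoids every integer y-axis point in the box; no x-intercept at any integer in the box.
(e) Together with the visible shape, these determine p as stated.

3*x^2 + 2*y^2 - z^2 + 2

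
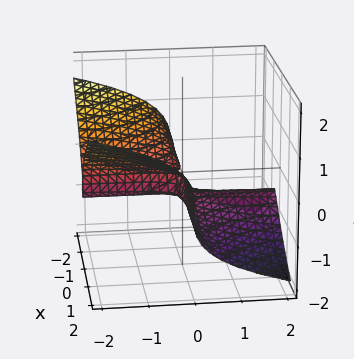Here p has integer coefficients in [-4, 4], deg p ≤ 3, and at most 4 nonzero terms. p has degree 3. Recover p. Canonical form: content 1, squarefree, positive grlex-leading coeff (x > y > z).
1. deg p = 3. A generic line meets the surface in up to 3 points.
2. Checking where it meets the axes: every point of the x-axis in the box is on the surface; the visible y-axis segment lies entirely on the surface.
3. Assembling these constraints gives the stated polynomial.

x^2*y + 2*z^3 + z^2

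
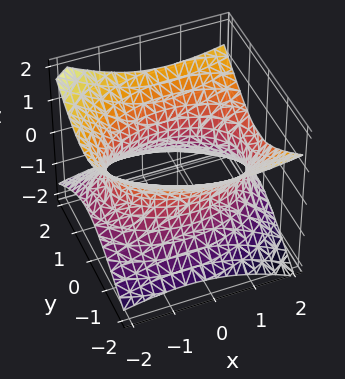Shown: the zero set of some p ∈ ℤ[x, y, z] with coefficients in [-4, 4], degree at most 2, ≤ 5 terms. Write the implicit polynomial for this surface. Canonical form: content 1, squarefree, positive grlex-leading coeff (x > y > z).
deg p = 2.
Against the integer gridlines: it misses every integer gridline on the z-axis.
These observations pin down the coefficients.

x^2 - x*z + 2*y^2 - 3*z^2 - 3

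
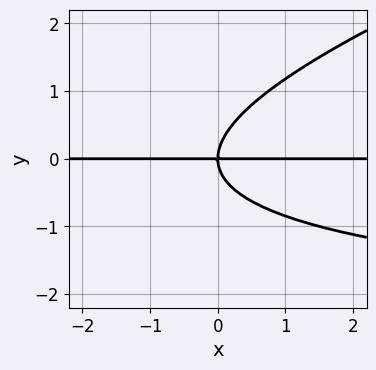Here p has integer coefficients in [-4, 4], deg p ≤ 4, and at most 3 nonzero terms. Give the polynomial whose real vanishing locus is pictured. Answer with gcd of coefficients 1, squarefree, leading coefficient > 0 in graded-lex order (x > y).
x*y^2 - 3*y^3 + 3*x*y

(a) deg p = 3.
(b) From the axis intercepts and sections: it meets the y-axis at y = 0 (among the integer gridlines); the visible x-axis segment lies entirely on the curve.
(c) Putting this together gives p.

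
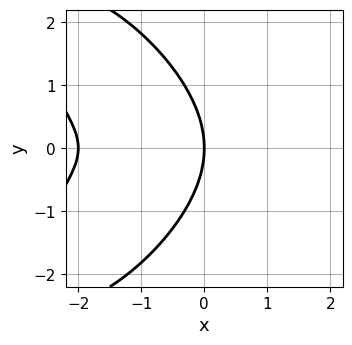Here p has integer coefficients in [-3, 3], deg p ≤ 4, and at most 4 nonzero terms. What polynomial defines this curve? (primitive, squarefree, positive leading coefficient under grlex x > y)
x^4 + y^4 + 2*x^3 + 3*x*y^2

1. The degree is 4 — no degree-3 curve has this shape.
2. Symmetries: it's symmetric under y → −y, forcing even powers of y.
3. Reading off the gridlines: it meets the y-axis at y = 0 (among the integer gridlines); the x-axis gridline crossings are at x ∈ {-2, 0}.
4. These observations pin down the coefficients.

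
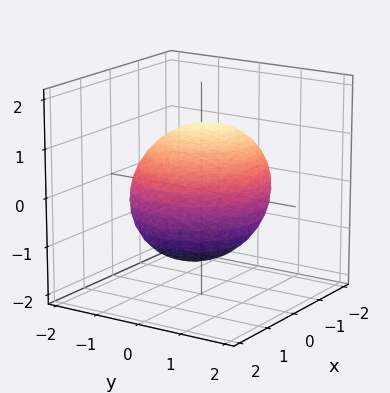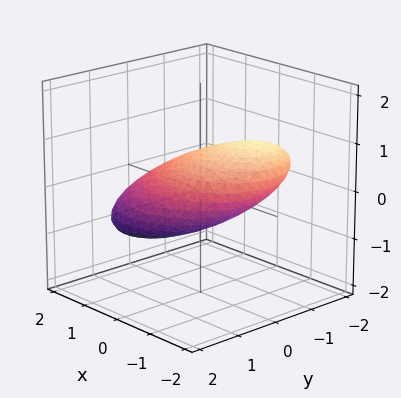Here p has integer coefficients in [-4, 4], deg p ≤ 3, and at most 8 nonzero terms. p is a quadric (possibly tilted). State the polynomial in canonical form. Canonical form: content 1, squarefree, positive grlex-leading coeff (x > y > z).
The degree is 2 — the shape is more complex than any degree-1 surface.
Putting this together gives p.

x^2 + 2*x*z + y^2 + y*z + 3*z^2 - 2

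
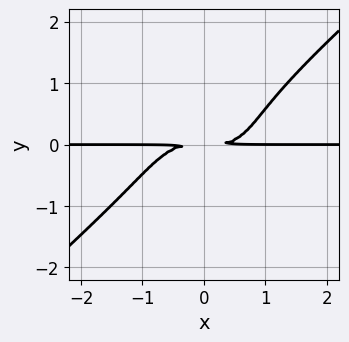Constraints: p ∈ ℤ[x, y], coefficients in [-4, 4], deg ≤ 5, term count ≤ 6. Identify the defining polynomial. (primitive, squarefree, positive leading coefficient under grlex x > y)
1. Degree: the shape is more complex than any degree-3 curve, so deg p = 4.
2. Observable constraints: every point of the x-axis in the box is on the curve.
3. Together with the visible shape, these determine p as stated.

2*x^3*y - 3*y^4 + y^3 - 3*y^2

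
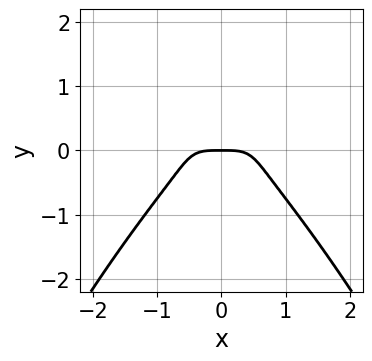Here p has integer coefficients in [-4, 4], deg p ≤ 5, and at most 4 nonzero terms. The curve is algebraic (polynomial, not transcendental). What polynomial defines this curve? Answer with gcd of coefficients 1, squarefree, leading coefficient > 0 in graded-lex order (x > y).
2*x^4 + 3*y^3 + y

(a) deg p = 4.
(b) Symmetries: the x ↦ −x reflection is a symmetry, so x appears only in even powers.
(c) Reading off the gridlines: it crosses the y-axis at the gridline y = 0; one x-axis crossing is at x = 0.
(d) The integer polynomial consistent with all of this is the stated p.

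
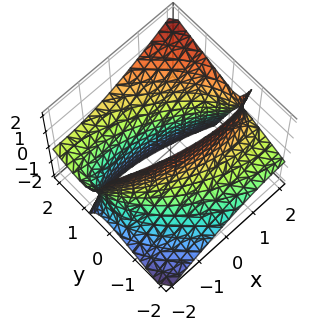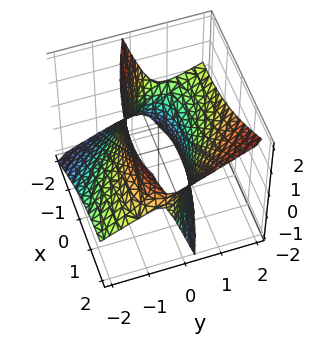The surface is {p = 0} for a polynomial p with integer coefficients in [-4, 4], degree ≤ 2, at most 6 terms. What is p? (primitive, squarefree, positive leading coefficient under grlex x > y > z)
First, degree: a generic line meets the surface in up to 2 points, so deg p = 2.
Next, against the integer gridlines: the surface avoids every integer z-axis point in the box.
Finally, assembling these constraints gives the stated polynomial.

x^2 + 2*x*y + 2*y^2 - 3*y*z - z^2 - 3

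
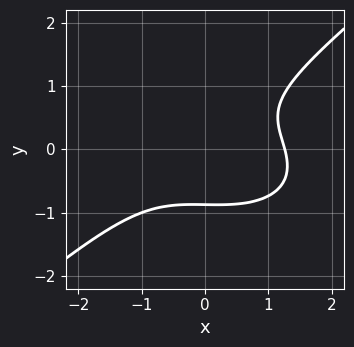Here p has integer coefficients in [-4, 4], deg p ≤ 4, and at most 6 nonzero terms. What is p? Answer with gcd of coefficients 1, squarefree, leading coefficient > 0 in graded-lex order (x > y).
x^3 + x*y^2 - 3*y^3 + x*y - 2

(a) deg p = 3. A generic line meets the curve in up to 3 points.
(b) Matching integer coefficients to the picture gives p.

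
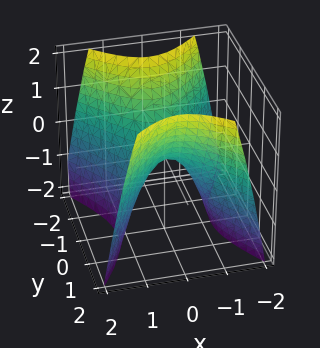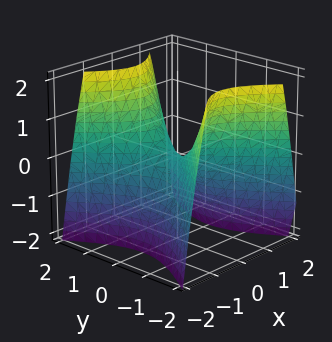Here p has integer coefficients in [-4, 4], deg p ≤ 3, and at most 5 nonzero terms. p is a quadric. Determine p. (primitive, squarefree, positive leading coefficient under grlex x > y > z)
(a) Degree: a saddle surface; a quadric, so deg p = 2.
(b) Symmetries: the y ↦ −y reflection is a symmetry, so y appears only in even powers; the x ↦ −x reflection is a symmetry, so x appears only in even powers.
(c) From the axis intercepts and sections: it crosses the z-axis at the gridline z = 0; one y-axis crossing is at y = 0; it meets the x-axis at x = 0 (among the integer gridlines).
(d) Solving for integer coefficients yields p as stated.

3*x^2 - 2*y^2 + 2*z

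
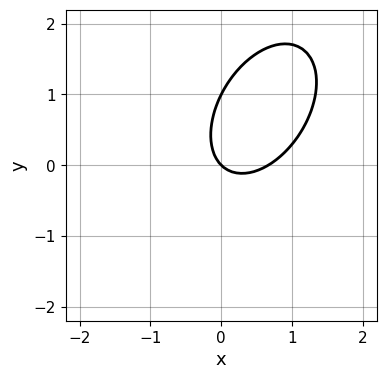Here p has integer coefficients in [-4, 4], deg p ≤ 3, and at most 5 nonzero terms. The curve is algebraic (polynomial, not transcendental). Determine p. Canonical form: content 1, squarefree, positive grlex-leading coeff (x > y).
1. The degree is 2 — the shape is more complex than any degree-1 curve.
2. Checking where it meets the axes: the y-axis gridline crossings are at y ∈ {0, 1}; it crosses the x-axis at the gridline x = 0.
3. The integer polynomial consistent with all of this is the stated p.

3*x^2 - 2*x*y + 2*y^2 - 2*x - 2*y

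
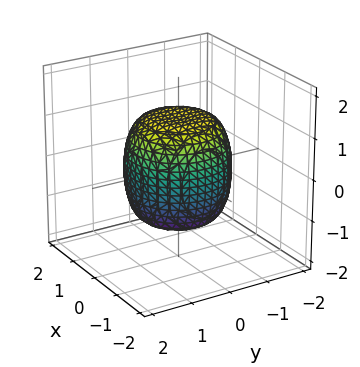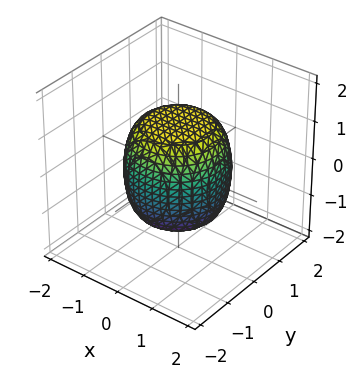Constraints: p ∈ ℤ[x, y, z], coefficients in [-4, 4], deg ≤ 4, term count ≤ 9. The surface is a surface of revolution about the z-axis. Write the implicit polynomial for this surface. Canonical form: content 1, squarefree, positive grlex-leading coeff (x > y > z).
2*x^4 + 4*x^2*y^2 + 2*y^4 - x^2 - y^2 + 2*z^2 - 3

deg p = 4.
Symmetries: every cross-section ⟂ z is a circle, so x, y appear only via x² + y².
From the visible intercepts: a circular section at z = -1 has radius exactly 1.
Together with the visible shape, these determine p as stated.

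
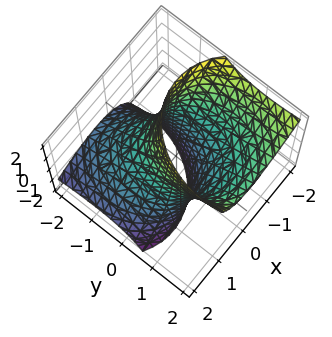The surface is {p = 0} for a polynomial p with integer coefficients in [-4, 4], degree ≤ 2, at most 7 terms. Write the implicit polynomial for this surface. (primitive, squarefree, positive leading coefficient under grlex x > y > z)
1. Degree: a generic line meets the surface in up to 2 points, so deg p = 2.
2. Checking where it meets the axes: the x-axis gridline crossings are at x ∈ {-1, 1}; no z-intercept at any integer in the box.
3. Assembling these constraints gives the stated polynomial.

3*x^2 + 3*x*z + 2*y^2 - 3*y*z - 3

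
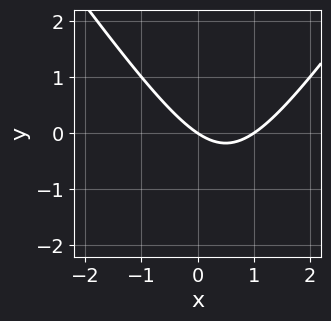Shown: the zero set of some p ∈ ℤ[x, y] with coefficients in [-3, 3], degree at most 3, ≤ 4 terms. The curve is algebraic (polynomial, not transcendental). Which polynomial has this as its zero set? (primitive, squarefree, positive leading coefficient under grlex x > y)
2*x^2 - y^2 - 2*x - 3*y

1. The degree is 2 — no degree-1 curve has this shape.
2. Checking where it meets the axes: one y-axis crossing is at y = 0; among the integer gridlines, it crosses the x-axis at x ∈ {0, 1}.
3. These observations pin down the coefficients.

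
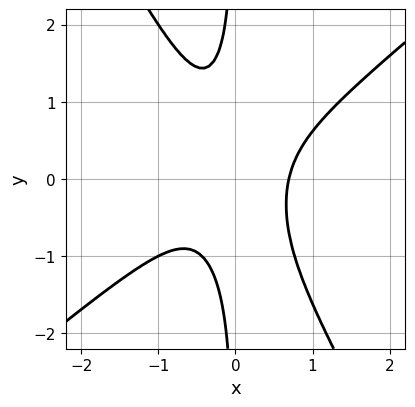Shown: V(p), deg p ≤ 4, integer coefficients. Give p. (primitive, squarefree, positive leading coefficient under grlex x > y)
deg p = 3. No degree-2 curve has this shape.
Against the integer gridlines: it misses every integer gridline on the y-axis.
Matching integer coefficients to the picture gives p.

3*x^3 - 2*x^2*y - 2*x*y^2 - 1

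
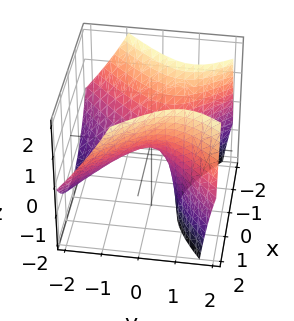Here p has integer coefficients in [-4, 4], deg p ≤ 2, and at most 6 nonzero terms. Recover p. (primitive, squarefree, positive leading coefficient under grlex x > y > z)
First, the degree is 2 — the shape is more complex than any degree-1 surface.
Then, checking where it meets the axes: one x-axis crossing is at x = 0; it crosses the y-axis at the gridline y = 0; one z-axis crossing is at z = 0.
Finally, matching integer coefficients to the picture gives p.

x^2 - y^2 + y*z - z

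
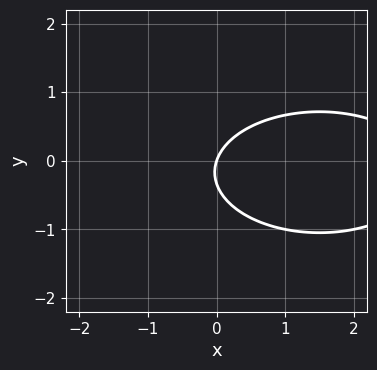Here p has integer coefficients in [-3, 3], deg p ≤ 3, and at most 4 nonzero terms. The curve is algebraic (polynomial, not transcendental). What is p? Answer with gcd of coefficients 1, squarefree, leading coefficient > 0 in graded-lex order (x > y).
x^2 + 3*y^2 - 3*x + y

deg p = 2. The shape is more complex than any degree-1 curve.
Checking where it meets the axes: it crosses the x-axis at the gridline x = 0; it meets the y-axis at y = 0 (among the integer gridlines).
Matching integer coefficients to the picture gives p.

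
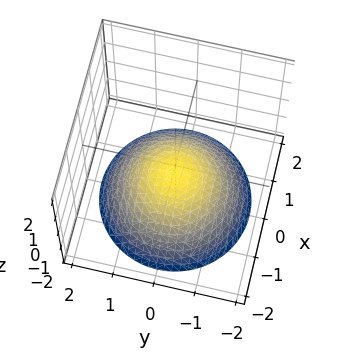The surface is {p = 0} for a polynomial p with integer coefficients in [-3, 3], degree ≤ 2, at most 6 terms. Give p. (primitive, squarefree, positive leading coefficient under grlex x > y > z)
x^2 + y^2 + 2*z + 1

First, degree: the shape is more complex than any degree-1 surface, so deg p = 2.
Then, symmetries: rotational symmetry about the z-axis ⇒ p depends on x, y only through x² + y².
Then, against the integer gridlines: the surface avoids every integer x-axis point in the box; the surface avoids every integer y-axis point in the box.
Finally, the integer polynomial consistent with all of this is the stated p.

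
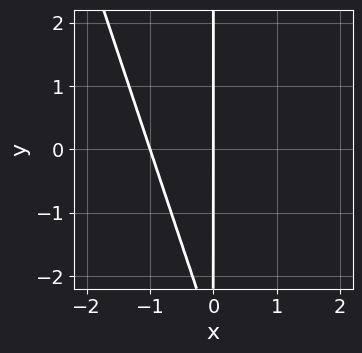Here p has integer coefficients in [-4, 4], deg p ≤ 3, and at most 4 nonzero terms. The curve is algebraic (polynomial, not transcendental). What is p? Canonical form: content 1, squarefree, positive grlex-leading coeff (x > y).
3*x^2 + x*y + 3*x

1. deg p = 2. The shape is more complex than any degree-1 curve.
2. From the axis intercepts and sections: every point of the y-axis in the box is on the curve; among the integer gridlines, it crosses the x-axis at x ∈ {-1, 0}.
3. The integer polynomial consistent with all of this is the stated p.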